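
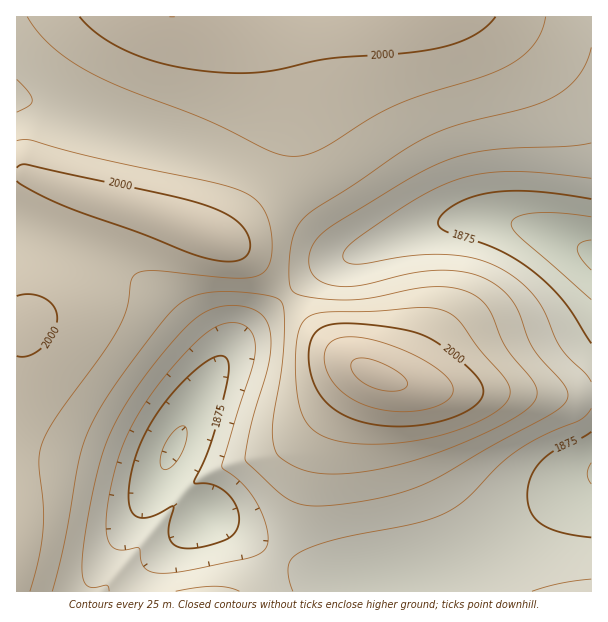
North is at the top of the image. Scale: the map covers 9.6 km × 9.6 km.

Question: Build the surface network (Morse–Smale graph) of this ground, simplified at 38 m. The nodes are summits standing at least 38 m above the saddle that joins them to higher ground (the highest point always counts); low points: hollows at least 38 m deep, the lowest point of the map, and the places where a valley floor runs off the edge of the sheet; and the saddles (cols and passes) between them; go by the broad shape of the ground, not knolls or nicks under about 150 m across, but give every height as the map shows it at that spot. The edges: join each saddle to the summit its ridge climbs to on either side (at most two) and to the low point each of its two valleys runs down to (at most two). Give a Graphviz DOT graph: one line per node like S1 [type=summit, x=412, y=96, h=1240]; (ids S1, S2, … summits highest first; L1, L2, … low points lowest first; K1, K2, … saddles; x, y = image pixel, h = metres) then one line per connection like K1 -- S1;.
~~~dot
graph terrain {
  S1 [type=summit, x=377, y=375, h=2056];
  S2 [type=summit, x=173, y=17, h=2025];
  S3 [type=summit, x=203, y=231, h=2018];
  L1 [type=low, x=591, y=254, h=1820];
  L2 [type=low, x=173, y=449, h=1847];
  L3 [type=low, x=591, y=473, h=1849];
  K1 [type=saddle, x=260, y=179, h=1970];
  K2 [type=saddle, x=285, y=296, h=1952];
  K3 [type=saddle, x=278, y=555, h=1902];
  K1 -- S2;
  K1 -- S3;
  K1 -- L1;
  K2 -- S1;
  K2 -- S3;
  K2 -- L1;
  K2 -- L2;
  K3 -- S1;
  K3 -- L2;
  K3 -- L3;
}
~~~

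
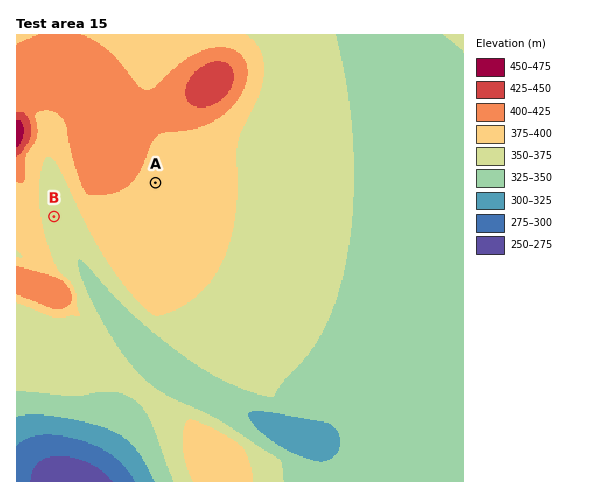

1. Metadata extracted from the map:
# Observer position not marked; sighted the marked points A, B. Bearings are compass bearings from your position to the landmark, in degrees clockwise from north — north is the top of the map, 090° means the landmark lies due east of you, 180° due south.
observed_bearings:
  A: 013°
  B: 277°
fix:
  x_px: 145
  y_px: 228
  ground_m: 390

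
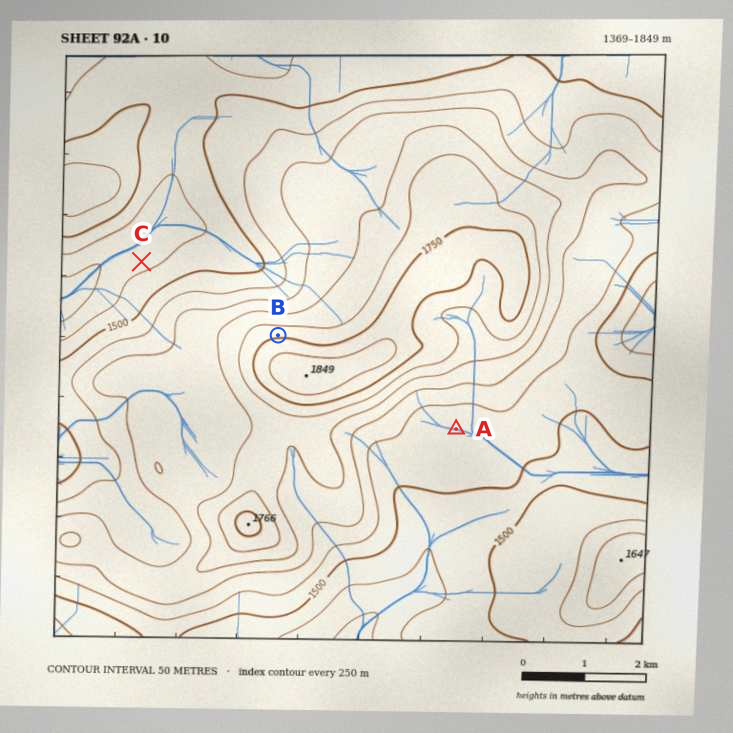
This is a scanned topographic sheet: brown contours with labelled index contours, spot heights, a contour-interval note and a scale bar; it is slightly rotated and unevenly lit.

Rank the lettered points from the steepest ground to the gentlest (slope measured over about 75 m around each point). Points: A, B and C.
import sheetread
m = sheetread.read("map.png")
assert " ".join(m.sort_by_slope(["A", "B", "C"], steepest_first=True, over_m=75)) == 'B C A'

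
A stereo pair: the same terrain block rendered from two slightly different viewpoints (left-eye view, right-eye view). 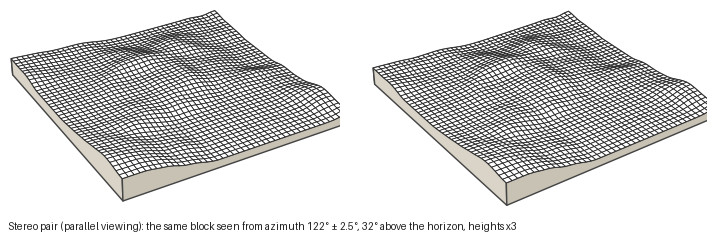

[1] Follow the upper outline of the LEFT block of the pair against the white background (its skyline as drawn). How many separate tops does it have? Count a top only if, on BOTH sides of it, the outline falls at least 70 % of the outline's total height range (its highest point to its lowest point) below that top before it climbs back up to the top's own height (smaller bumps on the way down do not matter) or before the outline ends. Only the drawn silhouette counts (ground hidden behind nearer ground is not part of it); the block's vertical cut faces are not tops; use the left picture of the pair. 0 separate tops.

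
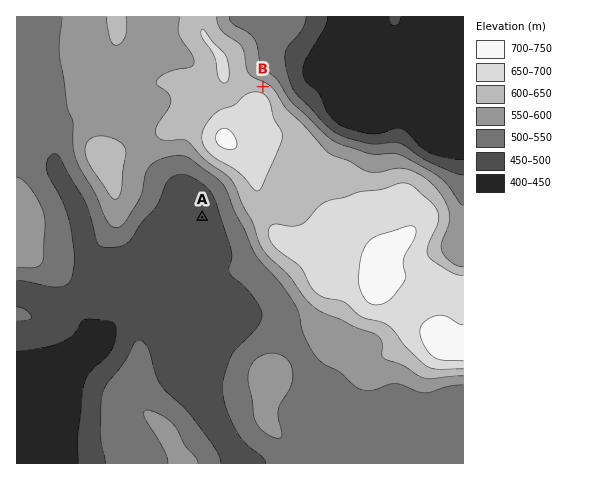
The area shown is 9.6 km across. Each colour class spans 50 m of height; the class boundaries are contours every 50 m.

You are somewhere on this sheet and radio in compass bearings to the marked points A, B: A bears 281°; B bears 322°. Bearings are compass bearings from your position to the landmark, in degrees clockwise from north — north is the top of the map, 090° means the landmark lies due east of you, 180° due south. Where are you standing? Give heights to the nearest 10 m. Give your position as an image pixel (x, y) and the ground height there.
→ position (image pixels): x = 394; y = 255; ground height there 720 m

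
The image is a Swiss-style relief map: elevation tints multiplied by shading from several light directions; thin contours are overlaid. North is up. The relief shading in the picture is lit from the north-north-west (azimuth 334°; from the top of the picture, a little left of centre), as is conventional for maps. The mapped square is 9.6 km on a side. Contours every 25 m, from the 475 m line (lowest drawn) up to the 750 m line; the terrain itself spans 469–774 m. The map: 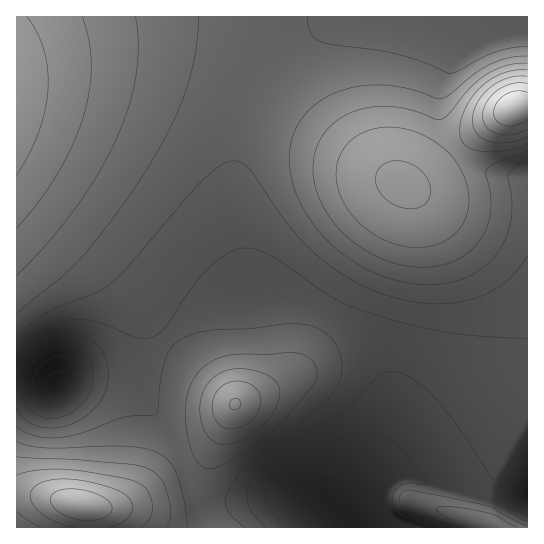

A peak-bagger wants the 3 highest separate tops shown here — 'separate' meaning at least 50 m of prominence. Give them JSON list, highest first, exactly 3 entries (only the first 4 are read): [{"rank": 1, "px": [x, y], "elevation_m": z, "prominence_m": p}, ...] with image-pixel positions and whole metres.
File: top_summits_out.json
[{"rank": 1, "px": [515, 109], "elevation_m": 774, "prominence_m": 305}, {"rank": 2, "px": [81, 505], "elevation_m": 722, "prominence_m": 148}, {"rank": 3, "px": [235, 405], "elevation_m": 677, "prominence_m": 86}]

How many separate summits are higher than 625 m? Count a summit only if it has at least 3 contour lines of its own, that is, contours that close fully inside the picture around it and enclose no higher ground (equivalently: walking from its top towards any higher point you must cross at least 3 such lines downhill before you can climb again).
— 1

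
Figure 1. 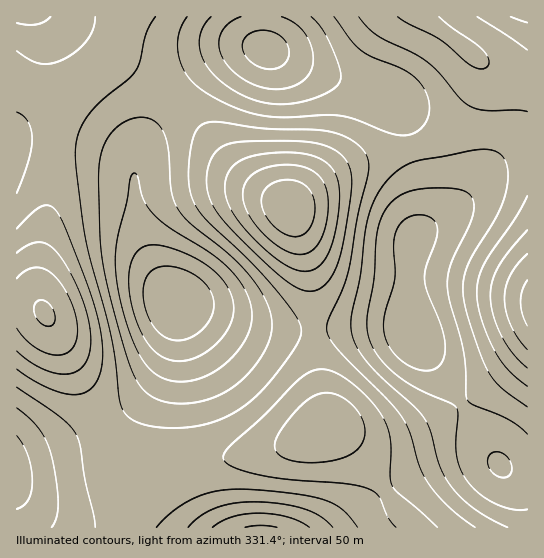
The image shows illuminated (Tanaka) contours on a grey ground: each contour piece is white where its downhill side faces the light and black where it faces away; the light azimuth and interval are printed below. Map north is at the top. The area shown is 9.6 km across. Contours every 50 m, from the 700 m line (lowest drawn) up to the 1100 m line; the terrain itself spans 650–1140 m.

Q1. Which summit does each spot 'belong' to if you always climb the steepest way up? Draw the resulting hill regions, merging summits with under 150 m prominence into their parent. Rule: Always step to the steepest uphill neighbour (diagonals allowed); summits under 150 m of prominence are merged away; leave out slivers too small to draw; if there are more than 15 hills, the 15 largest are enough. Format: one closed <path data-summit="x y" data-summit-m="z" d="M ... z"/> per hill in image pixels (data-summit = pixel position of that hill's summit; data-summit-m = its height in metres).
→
<path data-summit="45 314" data-summit-m="1106" d="M261 16l-245 1 0 485 5 13 2 12 504 1 1-54-23-5-9-8-35-59-51-73-17-4-80 6-35 0-20-3-83-25-16-26-12-26-11-40-1-46 4-15 6-15 19-28 34-34 17-12 23-10 26-4-3-10z"/><path data-summit="290 207" data-summit-m="1140" d="M263 48l-14 0-11 3-23 10-17 12-34 34-23 36-6 22 1 46 11 40 12 26 16 26 83 25 20 3 35 0 80-6 10 2 8 4-2-18 2-60 4-16 8-16 2-20-6-46-14-38-5-10-14-12-64-20z"/><path data-summit="527 303" data-summit-m="1068" d="M527 16l-266 1 0 20 2 8 3 4 56 26 64 20 14 12 5 10 14 38 6 46-2 20-8 16-4 16-2 60 3 17 8 15 41 57 35 59 9 8 14 4 9 0z"/>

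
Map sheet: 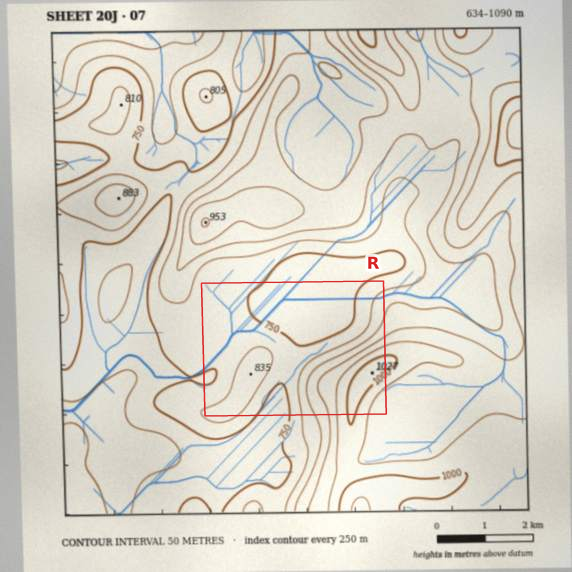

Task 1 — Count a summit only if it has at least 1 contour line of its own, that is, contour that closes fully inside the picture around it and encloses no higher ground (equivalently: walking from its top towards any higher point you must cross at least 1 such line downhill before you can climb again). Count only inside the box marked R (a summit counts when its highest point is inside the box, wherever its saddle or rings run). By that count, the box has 1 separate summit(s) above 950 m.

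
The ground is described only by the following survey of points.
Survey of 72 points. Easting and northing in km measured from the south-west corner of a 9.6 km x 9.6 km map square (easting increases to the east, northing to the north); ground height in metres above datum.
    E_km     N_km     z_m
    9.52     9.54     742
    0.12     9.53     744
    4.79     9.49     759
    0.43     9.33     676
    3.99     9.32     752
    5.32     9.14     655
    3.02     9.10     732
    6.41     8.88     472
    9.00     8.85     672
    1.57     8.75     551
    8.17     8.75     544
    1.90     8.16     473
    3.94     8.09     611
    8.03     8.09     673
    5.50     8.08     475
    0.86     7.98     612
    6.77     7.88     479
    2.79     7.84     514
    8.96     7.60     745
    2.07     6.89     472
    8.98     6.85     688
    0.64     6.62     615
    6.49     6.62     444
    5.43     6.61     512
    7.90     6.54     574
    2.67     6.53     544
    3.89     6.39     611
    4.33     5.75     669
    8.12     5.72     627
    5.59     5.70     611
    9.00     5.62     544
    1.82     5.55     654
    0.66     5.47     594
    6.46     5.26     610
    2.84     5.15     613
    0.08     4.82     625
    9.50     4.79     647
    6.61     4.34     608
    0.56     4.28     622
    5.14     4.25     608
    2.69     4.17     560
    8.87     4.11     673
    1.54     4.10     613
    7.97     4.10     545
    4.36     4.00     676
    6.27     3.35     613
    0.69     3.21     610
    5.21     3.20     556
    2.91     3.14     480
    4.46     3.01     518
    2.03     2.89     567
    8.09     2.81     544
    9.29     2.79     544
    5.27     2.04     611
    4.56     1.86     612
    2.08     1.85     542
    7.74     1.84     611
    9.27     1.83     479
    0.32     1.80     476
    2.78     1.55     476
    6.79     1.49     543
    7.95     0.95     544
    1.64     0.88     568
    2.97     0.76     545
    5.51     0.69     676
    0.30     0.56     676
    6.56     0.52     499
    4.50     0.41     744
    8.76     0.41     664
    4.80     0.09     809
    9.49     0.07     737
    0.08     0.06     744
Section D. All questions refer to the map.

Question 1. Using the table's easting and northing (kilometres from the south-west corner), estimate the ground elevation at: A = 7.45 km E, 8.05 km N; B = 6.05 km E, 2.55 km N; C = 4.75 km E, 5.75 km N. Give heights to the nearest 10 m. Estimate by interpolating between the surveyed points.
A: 550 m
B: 540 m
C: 610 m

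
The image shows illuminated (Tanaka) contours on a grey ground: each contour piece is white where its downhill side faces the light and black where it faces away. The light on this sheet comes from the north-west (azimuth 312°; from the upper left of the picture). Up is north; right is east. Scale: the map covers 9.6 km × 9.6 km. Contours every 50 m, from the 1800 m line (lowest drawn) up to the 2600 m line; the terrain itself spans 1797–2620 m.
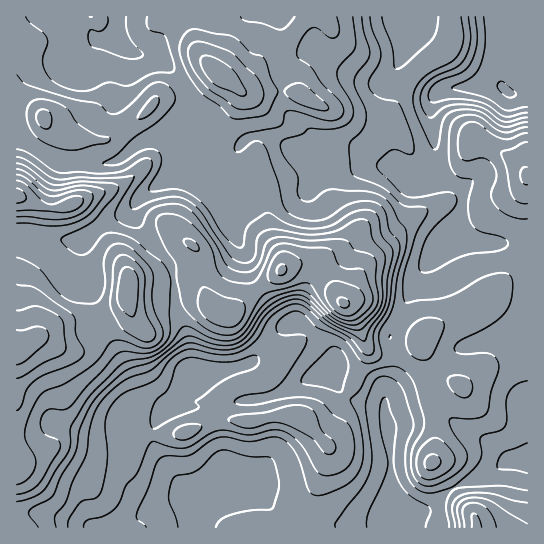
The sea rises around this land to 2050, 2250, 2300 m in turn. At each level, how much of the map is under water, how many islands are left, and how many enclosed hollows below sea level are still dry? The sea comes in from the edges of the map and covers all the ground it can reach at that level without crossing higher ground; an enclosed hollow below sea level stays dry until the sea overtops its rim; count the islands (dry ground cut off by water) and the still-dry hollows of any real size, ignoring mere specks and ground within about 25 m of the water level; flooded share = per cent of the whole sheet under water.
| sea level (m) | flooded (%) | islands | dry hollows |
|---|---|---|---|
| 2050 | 16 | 0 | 0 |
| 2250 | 69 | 1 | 0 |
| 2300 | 76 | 2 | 0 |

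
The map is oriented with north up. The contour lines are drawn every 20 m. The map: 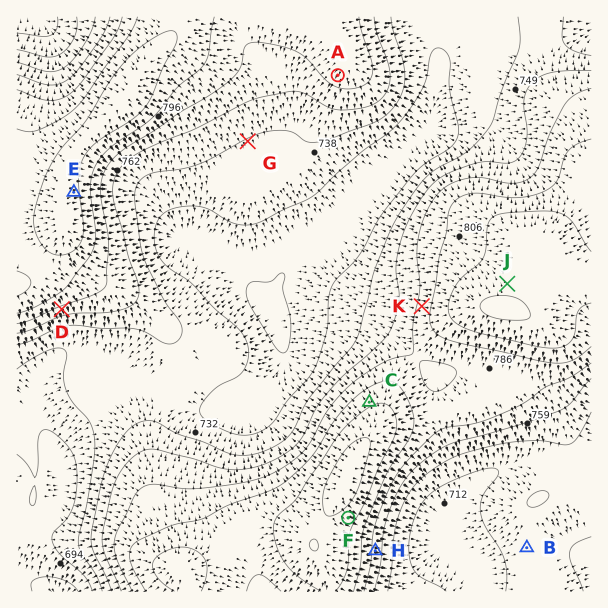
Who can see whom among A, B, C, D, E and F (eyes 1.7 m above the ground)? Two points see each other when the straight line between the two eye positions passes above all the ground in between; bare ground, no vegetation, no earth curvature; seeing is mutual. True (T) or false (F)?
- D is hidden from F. T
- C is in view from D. T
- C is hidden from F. T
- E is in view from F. F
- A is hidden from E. F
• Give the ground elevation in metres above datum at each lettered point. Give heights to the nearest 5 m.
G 740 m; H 775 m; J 835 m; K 785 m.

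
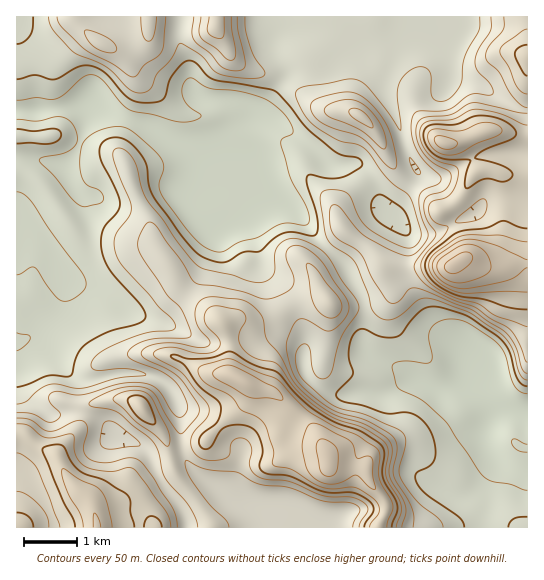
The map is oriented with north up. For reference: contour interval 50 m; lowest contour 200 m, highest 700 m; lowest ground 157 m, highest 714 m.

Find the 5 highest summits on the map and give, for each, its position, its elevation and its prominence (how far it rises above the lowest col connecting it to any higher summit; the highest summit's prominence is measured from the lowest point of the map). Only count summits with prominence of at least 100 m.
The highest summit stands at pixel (454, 265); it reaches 714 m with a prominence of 557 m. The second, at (327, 455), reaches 669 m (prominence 376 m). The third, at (445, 143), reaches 620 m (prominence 146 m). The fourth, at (142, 409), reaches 544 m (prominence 132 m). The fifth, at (361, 117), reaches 467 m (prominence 150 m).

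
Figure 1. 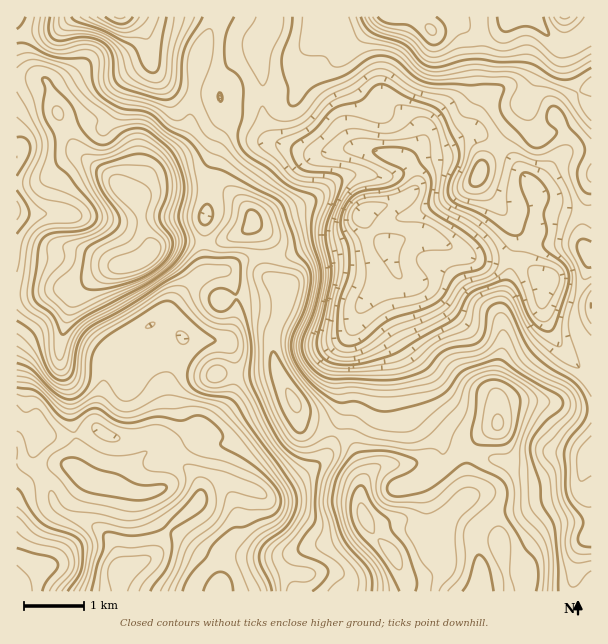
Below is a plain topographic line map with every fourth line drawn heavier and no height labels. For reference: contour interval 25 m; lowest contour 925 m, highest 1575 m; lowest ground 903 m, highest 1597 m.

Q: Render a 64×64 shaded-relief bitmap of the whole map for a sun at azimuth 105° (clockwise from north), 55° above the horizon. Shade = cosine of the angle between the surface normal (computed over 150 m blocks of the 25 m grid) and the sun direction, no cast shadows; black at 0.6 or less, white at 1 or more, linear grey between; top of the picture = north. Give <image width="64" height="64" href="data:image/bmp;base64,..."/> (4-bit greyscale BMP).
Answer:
<image width="64" height="64" href="data:image/bmp;base64,Qk12CAAAAAAAAHYAAAAoAAAAQAAAAEAAAAABAAQAAAAAAAAIAAATCwAAEwsAABAAAAAAAAAAAAAAABEREQAiIiIAMzMzAERERABVVVUAZmZmAHd3dwCIiIgAmZmZAKqqqgC7u7sAzMzMAN3d3QDu7u4A////AJq8zd3LqGVUMkeqh2ZTI1dlVnZCJGiau7qoZnmb3bmImavN3tyoZVQyNpqXZUM1eHZWdkIjeaqqu6lmiZvdyYeZmaze7bl2VDIkeYdlQ0aIh2ZlQiSKqZm8uWaJms3Kd5iIm97tuph1QzRnh2QzRniHdlQyJpupiKu5Z5mazcqGiIiKzdy5mZdTNFZ3ZCI1Z3d2QyNYq6mIq6hnqpq925eYh4mszKmJmHVERWd0IiNFZmQiNXmqqYirp2iqqrzcqZmYeJq7mImZh2VEVnZCERNVQgJYmqqYeKunaKqqrNy6qqmImqmImqqYdlRFd1QgATQwAmmqqph4q6l4qqqrzLuqqZiZiIiZq7qXZUV4djAAIhADeZmZmHeaupmrqqq7uqqqiIiIiImrvLl1RXiHQAAAAAOKqHd3Znmrqry6q7upqqmHeIiIiZq8y4VWeIdAAQAAFJu5dnZlZ5qqvLu8y5iaqXZniImYiKvMlmeIhjESIAAUnMuXd2VXiaq8u7zcl5mYdniIiZiHiruXeIh0ITRCABSLy6mIdVZ4mau7vNyomIdniIiImYiJqYiId2QiRWUgE2mrqqmGZoiZm7urzLmodmeJmIiJmZmYiIh3UyJGh1ETVomZmZh3iZmazLvMuql1ZoiYh3iJmIeIiHZCIkeZhDRmZ3d4iHeJmavMu8y6qoZmeJmHd4iId4iIdTISR6qXZnd3d2Z3d3iJvNy7zLuph2eJmYiIiIh4iHdTIhFIq6h4iId3Zmd2ZnnN3LvMy5mGZ6uoZ4mZiImHZUMiElm7qYiYiId2ZmZVab3cu7zMiYVXq6ZXmqmImYdlRCETabupiJmId3ZmZlRYvMy7vMyIczarpleaqpmZh2VUIRR6u6mIiIh3d2VVRGirzLq8zIhRJqyoZ5qqmId3d1MhJYq6mHeId3d2ZURFaJq7qqvMhzA4vLl4iamYZVeZdCI2m6mGVmZmVWZUMzRomqqZmruFEErdyYiJmZdURpp0IkirqXVEVVVUVVQyI1eJmYiJqnUAW+3JiIiZh2M1inMSWbupdURFVVRERDMzRomZmYmYZBFs7cmIiImIZDR4YgJ7zLqGVDRVVEM0RENHmqmZmHZlIWzuyoiIiJh2VWdRAozd3KhkNEVVQzRVVEabuqmHZmYybO7LmYiIiYdnd0ADje7tyoZERVVENFVUNZu6mXZndkJb7ty6mIiJh3eHQASM7/7cp1REVVREVVQ1m7qXVYl2U0ndzLupmIiHZohSJHvv/u24ZUVVVERFQzacyoVFmmZUR7zMzMupiHVWiXQ1ed7/7bl2VVVUQzMzRqzLhCWrVVVWm7vMzMqXZUWJhUVovv/+yodmZlRDIiNHrMuEFKxDRWeKu7zMzKdlRYmGVWit//7LmHd2ZUMRE0acy4USnDI0Z4iaq7vMuXZWeHVFaK3//tupiId2UyIiNYu6hiF7MiNWd3eaq7zLqHZ3ZEV4nO/+3LqZh3ZlQzMkerqXMEgiNFVlVXirzM3LmIdTRneK3u7cupmHd3ZlVDNpqZcwJSJFZVREZ4m93typmGVXiInN7dy6mHd3d3dlNGmZhkE1IjVmVERWZ4zv7amJh3iaq83dzLqYdneIh2VEeIh2Q1YiNGZURFZmet7tqHiImavM3dzMuph3d4h3ZUV4iHVEZzIkVUMiRVZ5vdymVniavMze7cupmIiId2ZVVXiYdTRnQzRVQyEkVpu8zKZDV5q8zN7uyoiIiYh2ZlVWiZl1RWhFZndkMiNXrN3cp0M1mrzMzu/shmd4h2ZmZmeaqXZVeEV4iHUyI1i83u24VDWKu7vN7/2od2ZlVVZniZqZdlVoRWiIdTEleaze7bhlVoiaqqve7bmZhkIjRniaqpl2VGdFaIdkITaJq83tuHZ3iImYib3suZq5YgAkeru6mHZUVjRoh2QSV4mazd24eIiZmZdni8uqq8uEEAFazLqYdlRFI1d3UyNXiJrN3KiJmZmqqHZ4maqqqpYyACi8y5h2VEUyNWZlREZ4irzMqYmZmaqqmHd4iZmYdlQgFqu6h4dlVUMjVmdkNFeJq8upmqqZmrqpmIiZmYd2ZUElmql4mYZVZSNGeIYyRomaqqmau6qqqqqqqZmZiIdVREZ4h2iqmGZ1M1eJmFNGiZmaqZq7qqqqu6qpmImZmFRGZmd3eJqYZnVEaJqZdUaJmImZmauqmau7upmIiaqYU1eHZnd4mYdVZUV5qpmXVXmoeKqYmqmIm8y6mIiZqphUV4dmZ4qpdURlRYqqmZhmeId4qpiaqHeazMqZmZmZh2VXh3ZmirlkRWVWiqqpmHZndWiqmJqod4m8u6mZmYd3d2d4dlaKuWVnZmeaqrqod3ZUR6qYmqh3iKu7qqqYZneId4mHVXmYd4hmeJqrvLqYhkI3qpiamHeImaq7updlZoiZmZh2Z3d5qlZ4mqrN26qWMSaamZqYZ4iImau7l1RGiaqZiYd3Zoq7Vnd4ib3cupYxJZupmpdmeIiIq7qXUzWKqpiIiIdmirtnd2VnrMy6ljEkiqqal1Z4iIiKqpdSJYqqmIiZl2aJq4iYZEV6uqqGMhR6uqqXVWeIiIiZhlM1m6mZiJqXZ4mamruFNFeIeHZDI2mqqphlVniYd3dmVUWbuZl3mpd4h4mrzLhVVnZFZUQzWKqqqXVFeJh1RFZ3Z5upmHaJmJqGV7vd2odmdTNERERHmqqphkV4iHQRSJmImpmYZXmZu4Q0"/>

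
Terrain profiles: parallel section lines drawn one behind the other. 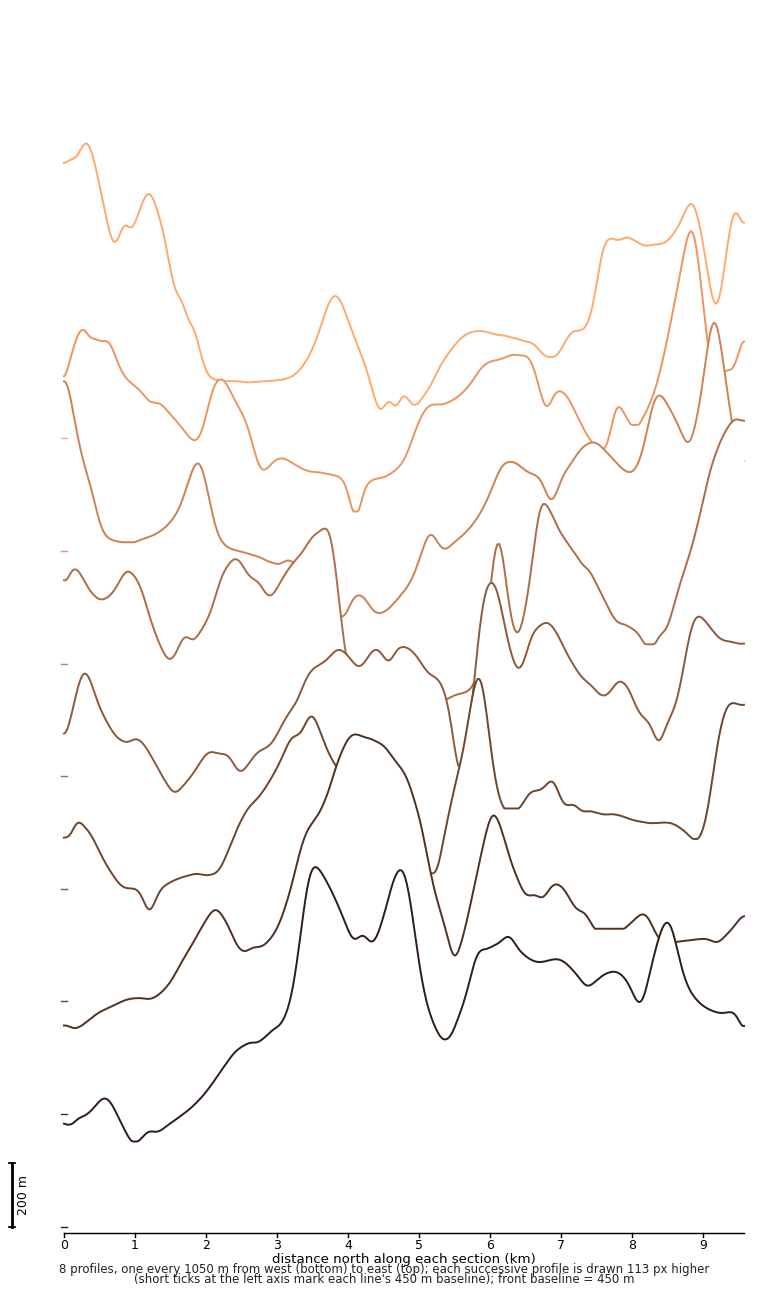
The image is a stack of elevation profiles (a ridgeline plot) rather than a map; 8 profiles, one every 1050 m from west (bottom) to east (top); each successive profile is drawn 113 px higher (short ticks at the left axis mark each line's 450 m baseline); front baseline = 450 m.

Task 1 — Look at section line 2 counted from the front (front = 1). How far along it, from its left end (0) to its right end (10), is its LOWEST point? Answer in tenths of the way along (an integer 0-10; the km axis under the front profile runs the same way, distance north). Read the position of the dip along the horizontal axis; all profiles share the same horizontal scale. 0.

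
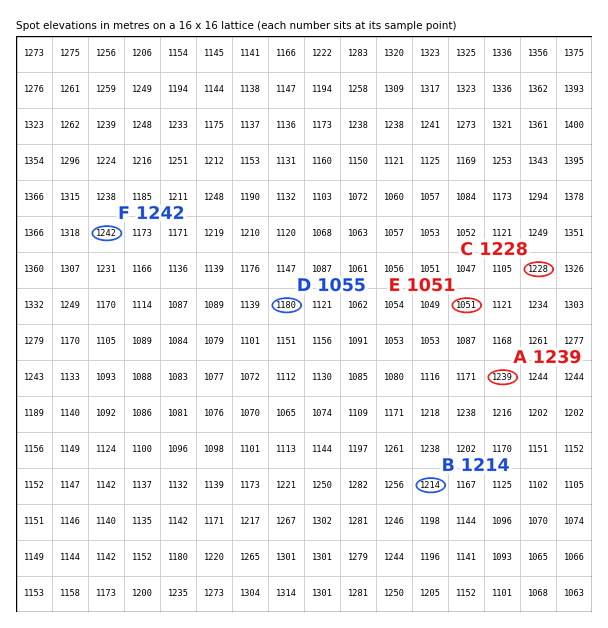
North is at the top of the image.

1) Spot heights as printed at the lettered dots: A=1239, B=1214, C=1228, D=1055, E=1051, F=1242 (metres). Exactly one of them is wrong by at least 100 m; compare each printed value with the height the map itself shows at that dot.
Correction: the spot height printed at D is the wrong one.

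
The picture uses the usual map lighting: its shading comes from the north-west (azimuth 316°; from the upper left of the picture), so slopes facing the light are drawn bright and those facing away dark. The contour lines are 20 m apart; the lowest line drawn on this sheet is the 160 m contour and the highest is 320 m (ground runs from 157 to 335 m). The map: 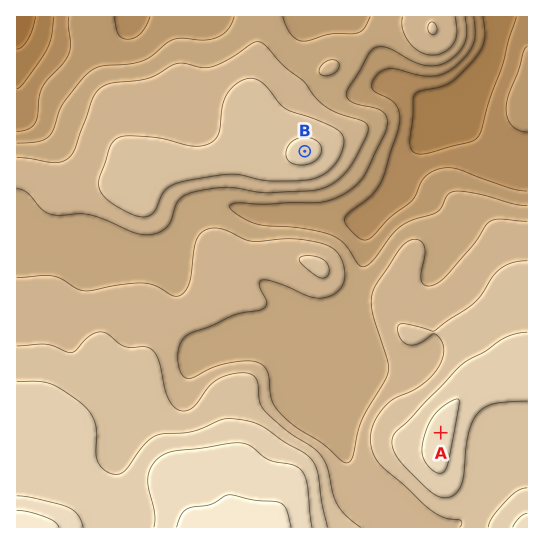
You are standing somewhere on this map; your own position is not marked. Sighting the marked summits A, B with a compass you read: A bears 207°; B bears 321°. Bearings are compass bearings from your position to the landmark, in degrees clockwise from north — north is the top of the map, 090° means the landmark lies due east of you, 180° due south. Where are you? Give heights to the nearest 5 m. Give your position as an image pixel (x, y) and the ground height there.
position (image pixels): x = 476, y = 363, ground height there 285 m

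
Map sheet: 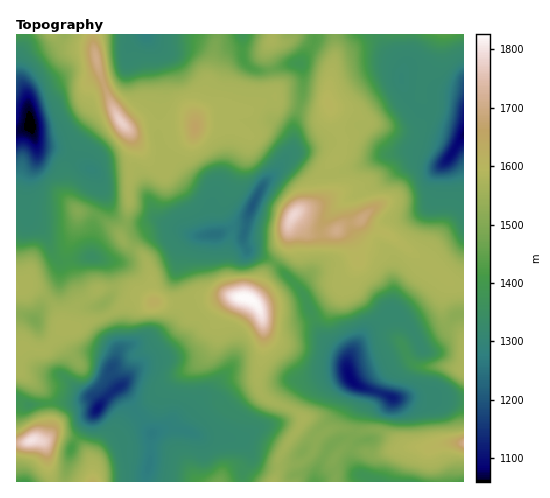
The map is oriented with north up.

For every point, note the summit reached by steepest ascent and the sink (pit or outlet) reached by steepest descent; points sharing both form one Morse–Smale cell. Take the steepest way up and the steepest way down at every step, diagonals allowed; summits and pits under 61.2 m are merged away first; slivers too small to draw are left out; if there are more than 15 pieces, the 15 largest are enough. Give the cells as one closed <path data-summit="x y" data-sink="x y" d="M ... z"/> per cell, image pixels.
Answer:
<path data-summit="246 298" data-sink="98 408" d="M231 295l-35 3-20 4-18 0-24-3-29 17-16 5-14 7-12 0-20 22-21-3-6 21 0 32 12 5 6 0 58-6 7 7 10-12 10-8 33 47 21-5 28 8 26 0 12 4 8 6 4 7-2 10-7 11 0 7 31 1 5-11 2-14 21-32 2-7-8-7-28-12-6-6-3-17 5-24-1-35-3-9-7-8z"/><path data-summit="294 214" data-sink="463 134" d="M381 34l-47 1 2 19-5 18-3 29 14 35 1 8-5 13-13 14 0 21-5 9-22 10-4 7 17 16 25-3 8-7 14-2 3-2 9 8 21 8 19 15 18 11 23 20 12 4 1-159-6-4-38-11-11-11-8-22 1-14-16-16z"/><path data-summit="246 298" data-sink="31 124" d="M24 34l-8 1 1 333 5-21 21 3 23-23 9 1 14-7 16-5 29-17 20 2-6-38-9-12-16-10-2-9 5-8-13-11-15-38-28-19-16-6-12-2-6-5-6-20-2-25-10-28 0-14 6-14z"/><path data-summit="294 214" data-sink="350 378" d="M293 216l-4 8 0 10-3 13-11 16 29 32 18 41 20 16 6 10 13-24 11-11 17-12 6-1 15 13 10 17-2 4-11 4-54 20-3 3 2 6 8 5 32 12 19 0 15 5 12-4 25 0 1-63-19-14-3-12 0-11 6-19-20-18-18-11-19-15-21-8-9-8-3 2-14 2-8 7-25 3-6-3z"/><path data-summit="122 122" data-sink="31 124" d="M92 34l-67 0-1 8-6 14 2 21 6 16 4 30 7 22 24 7 33 18 6 9 2 11 11 23 12 10 4-16 1-42 4-11-2-18 14 21 14 13 6 2 6-9-6-3-4-6-5-18 2-11-14 0-14 5-9-7-6-8-17-44z"/><path data-summit="246 298" data-sink="350 378" d="M274 263l-8 10-6 14-9 11 8 10 4 15 0 29-5 24 1 12 8 11 28 12 8 7-1 9 13 11 18-10 22 3 3-16 6-14 1-12-11-6-4-8 3-3 65-24 2-4-10-17-10-9-9-4-19 13-11 11-13 24-2-5-6-6-18-15-18-41z"/><path data-summit="195 128" data-sink="252 206" d="M269 98l-18 12-30-5-17 7-8 10-3 14-15 15-4 10 0 2 16 16 16 7 6 6-1 22 4 20 5 0 11-6 15 0 3-16 10-20 33-42 0-15-5-7-13-8z"/><path data-summit="246 298" data-sink="252 206" d="M159 221l-9 0-9 3-15-1-5 9 2 9 16 10 9 12 3 14 0 18 3 6 22 1 20-4 20 0 7-3 27 4 10-12 6-14 8-10-7-5-21-10-2-6 1-13-14-1-16 7-20 1z"/><path data-summit="294 214" data-sink="252 206" d="M329 106l-9 6-22-3-4 15-2 26-15 21-13 12-15 29-5 23 2 13 27 15 13-16 3-13 0-10 3-7 6-6 18-7 7-6 2-6 0-21 15-19 3-12z"/><path data-summit="92 481" data-sink="98 408" d="M119 386l-15 14-30 42-4 11-4 29 81-1 3-19 1-30-16-22-7-14z"/><path data-summit="444 35" data-sink="463 134" d="M463 34l-82 1 5 14 16 16-1 14 8 22 11 11 38 11 5 3z"/><path data-summit="122 122" data-sink="146 35" d="M146 34l-53 1 3 26 11 33 14 28 10 8 14-5 15-1 1-43-6-31z"/><path data-summit="122 122" data-sink="252 206" d="M133 138l1 16-4 11-1 42-3 15 15 2 9-3 9 0 36 15 20-1-4-21 1-22-2-3-20-10-17-17-7 10-6-2-14-13z"/><path data-summit="218 481" data-sink="98 408" d="M173 428l-22 6-4 48 95-1 0-7 7-11 2-10-9-12-15-5-26 0z"/><path data-summit="195 128" data-sink="146 35" d="M217 34l-70 1 8 15 6 31-1 44 36 1 1-12 12-28z"/>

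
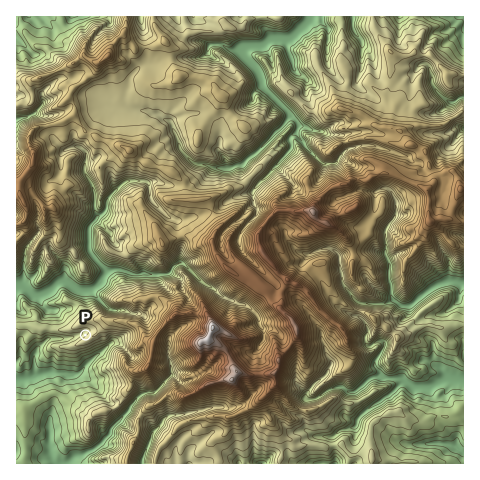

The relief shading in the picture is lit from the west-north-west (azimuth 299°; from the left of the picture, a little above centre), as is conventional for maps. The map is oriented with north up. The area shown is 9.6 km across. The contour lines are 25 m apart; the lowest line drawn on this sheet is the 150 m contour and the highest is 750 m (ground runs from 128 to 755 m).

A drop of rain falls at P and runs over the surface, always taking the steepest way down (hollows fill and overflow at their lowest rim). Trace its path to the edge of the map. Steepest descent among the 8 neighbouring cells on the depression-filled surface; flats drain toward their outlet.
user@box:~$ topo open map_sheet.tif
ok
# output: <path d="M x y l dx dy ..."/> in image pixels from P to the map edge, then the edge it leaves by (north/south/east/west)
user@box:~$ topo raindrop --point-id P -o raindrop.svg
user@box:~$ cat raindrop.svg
<path d="M85 335l-1-1-4 0-4 2-7 1-1 2-20 0-12 11 0 3-2 3 0 20-3 2-5 0-1 1-8 0"/>
exit: west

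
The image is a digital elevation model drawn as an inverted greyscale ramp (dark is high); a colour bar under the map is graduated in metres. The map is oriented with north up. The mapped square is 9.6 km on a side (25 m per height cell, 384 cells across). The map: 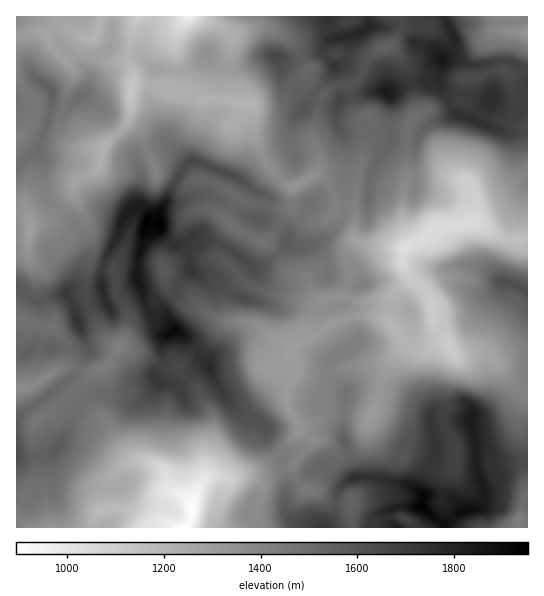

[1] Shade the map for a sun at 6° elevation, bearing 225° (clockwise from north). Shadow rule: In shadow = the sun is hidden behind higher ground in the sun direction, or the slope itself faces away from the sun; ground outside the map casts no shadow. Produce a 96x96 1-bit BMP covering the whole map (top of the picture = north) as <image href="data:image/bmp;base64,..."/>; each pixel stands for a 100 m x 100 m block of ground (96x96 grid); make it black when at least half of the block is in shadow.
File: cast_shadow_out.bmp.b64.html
<image width="96" height="96" href="data:image/bmp;base64,Qk2+BAAAAAAAAD4AAAAoAAAAYAAAAGAAAAABAAEAAAAAAIAEAAATCwAAEwsAAAIAAAAAAAAA////AAAAAAAAHD5YAAAAPgHg+AQAHv4AgAAAfgPh4AYAP/4BgAAY/wHDwAQAf/8DwAA//wAHz9wAf4/PwAA//4fP//4A/wH/wAA//4PH//8A/wH/wAA/54AP//8A/wP/wwQ/4QAf/v8Af4P4A4A/wAB//f8Af8/4AAA+AB///f8AP//4AAA4A////f8AD//4AAAYA/////9gA//wAAAIA//////wAP/gAAAAcf/////wAHgAAAAx8f/5+//4MAAAAAB/8//x+//8+AAAAAD/4//h8//8fAAAAAD/B//hw//+fAAAAAD+B//jw///PoAAAAH+B//jg///jwAAAAP+B//jg///hwAAEA/+A/4Dg///wAAAcD/+Af4Hh//zwAAA8P//Af4Hx//wwAAA4P//Af4P///4AIAB4f//g/8f//88AYAB4///w/8///8OAYAfw///5/////8D44A/B///7/////8AM8A/B/////////8AAAQ/D///+/////8AAA4MD///4P////8AAcAAP///4D////8AA+AAP///4B////8Dg+AAP///8H////8Ph+AA////+H////8fh8AB////+P////9/DwAH/////f//4f4ADwAH////////wAAAHxAH////////wAAAHzgP////8P//gAAAHnhv////8f//gAAAPnj//8f/////gAAQPnj//////D//AAA8PPj/////+A/+AAB+fPn/////gD/+AAP/fPn///v/jH/8AB//PPn/P/n/nv/8AD//Hvn+f/3/nv/8AD//jnn/f///n//9gH//hjn/f//xn///////xwH/f//AP///////xgD/Dv/AP//////z5gD/D//Pv//////x4AgPH//////////wQAgP///////////wBAAf/////5/////wDAAf//n//z/////gGADf//f//xn/z//geAD//////xiPwADA+AD//////xAB4AAB+AP///z/+DEIcAAB+4f///P/8DkP8AAD/8f//+f/8Bmf+AAD/8///5//8B2f/AAD/8f//z//8Amf/AAD/8H/////8ACf+AAD/4H/////8AAf8AAD/4H/////wAAf4AAH/4H////3AAAf4AAH/4Pf///nAAAf4AAH/8OH///nAAAfwAAH/8eH///nAAGPAAAD/A+P///gAwGHAAAD+B8f///AB4HAAB4DcBg////AB4DAAP4DADw////AD8BAA/gBgDw////BB8AAHyABgH5////hAgAAPggBgP5////xgAAAPBjBw/9////whAAAPDzB5//////4DgPAAHzB///////8DwfA/HyH///P//8eAwfA/n4P///gH/4GAAfg//4f///gAAwOAAfweH8////+AAAQCQ/wAB8////+AwAIH5/438d/////B4B8P//w////////D4H8HH+B////////H8P8AD8D////////v8P8AAA///9//////+H8HAA/v/8f/////8D4HwI/f/8H/////4AAH78Of///////8AAAD78A//8="/>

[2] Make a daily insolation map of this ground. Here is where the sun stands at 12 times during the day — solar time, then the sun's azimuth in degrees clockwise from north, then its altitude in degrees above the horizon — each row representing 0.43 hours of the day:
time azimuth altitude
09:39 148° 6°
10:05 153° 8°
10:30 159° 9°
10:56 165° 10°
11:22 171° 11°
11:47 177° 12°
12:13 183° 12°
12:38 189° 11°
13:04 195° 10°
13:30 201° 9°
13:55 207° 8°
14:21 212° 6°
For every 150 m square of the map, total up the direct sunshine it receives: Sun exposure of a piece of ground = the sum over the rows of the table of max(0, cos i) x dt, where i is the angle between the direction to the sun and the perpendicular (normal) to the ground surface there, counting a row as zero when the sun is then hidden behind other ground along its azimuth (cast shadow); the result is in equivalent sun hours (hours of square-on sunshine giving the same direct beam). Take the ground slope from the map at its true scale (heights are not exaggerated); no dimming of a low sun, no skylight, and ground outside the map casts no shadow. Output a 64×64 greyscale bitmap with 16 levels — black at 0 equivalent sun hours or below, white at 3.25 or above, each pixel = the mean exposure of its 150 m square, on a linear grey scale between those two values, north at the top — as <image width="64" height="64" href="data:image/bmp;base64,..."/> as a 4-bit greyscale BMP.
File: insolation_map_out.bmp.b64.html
<image width="64" height="64" href="data:image/bmp;base64,Qk12CAAAAAAAAHYAAAAoAAAAQAAAAEAAAAABAAQAAAAAAAAIAAATCwAAEwsAABAAAAAAAAAAAAAAABEREQAiIiIAMzMzAERERABVVVUAZmZmAHd3dwCIiIgAmZmZAKqqqgC7u7sAzMzMAN3d3QDu7u4A////AFmZqYYxEleYQ0jGEjJGZDVmRDIRISJVQQKuxGq93skziaq6dkIAA3mYmoMiESRURVQAAAASIUhyX/sgO//+/7h2eJhlZlNFZ2VUIjIRESQzMQAAACERADiYcwAQJFZomFRWdlVoqqmYUxAUQhEAAjIhAAACYzQxAAAkIRAANEVkZVVlZVZmd3dkM2dSEAAAEiAAAAGZdlQjVSEhAAAzRGeGZlV3dTI0Vnh5mGMQAAATIAAAAD79p3UwAAAAAyE1eJhnZXiYdBEjVVZ4ZTIzITUwATIhATQhAAAAAAAlEjR6mHd2aJqXQQAki7qHd2ZndUIAJDEAAAAAAAARADMiIkdkVYhniZh1M2z//aqYit23QyABERAAAAAAASIQNDMzIzIjSHZniIis7/7Luqm+7utiIgAAIQAAAAAAMiJERCAAERESZVaJrM3dy6q7u83LvIIAAAFBAAAAAAEiNFRCEAAhERAlRXm83dy7zN3My6h4hhARAiAAAAAAFDJHdDIQADIREBRERq3/7M3v/+26mGQzECIiAAAAAAA0I2hjMhAANTESI1VGnN7d3f//7MllMAAEVCIQAAAAATQzQzQyEAAVdSIzV4mZq8yq3am9t0IAABVVMyEAAAABISIAEhEQAABJdDRXmWRHqqmXSNyEMAABIzMzQxAAAAEQASMQAAAAAAF3QjRTNDN5y3RZqUIQABESIjRDIAAAAAAAAAAAAAEQABV0IREkVWiYM1iVEhAAEhESMyERAAAAAAAAAAAAE1IQAEZBARNEZREVmpMiEAASIRMyAAEAAAAAAAAAAAATqXQAAlMQEQEhESWZczIQAREiI0MQARAAAAAAAAAAABOrmpZHvJQgAABUVHQ0MyERIiIzRWQyIQAAAAAAAAABEleJupiKhRAAF6ioQQNDMhIyIzIjRmVCAAAAAAAAABIiIkRERoQ0IjR63sxQABJDMyIhEAATRUMQAAAAAAABIzQhEQFbtVd1WKrf6kAAATQzM0MgAAEjIQAAAAAAASM0VREAA5yGnNqZchRRAAAAEzRlVEMQAAAAAREAAAASNEVWI0ZWd0au65ZiEAAAAAEjaaqXVVIAAAASMgAAABJEVWdomYhzJr2XiGIQAAADV6vN3JhlZ3QQASNDAAAAE1VWZ5mpq3EmlyaZQRAAAleM7+pkRVQ0VkMyIiEAAAJXiJl1lzSqYSWDFplBABI1eJl1MRNFVTECVTIRAAABV3d5uHliABIzNFMnuDAAI1ZmYQAUVWZ6y5ispTEAACeGQkiquBAAAAEiMzSVIAAldkUxFYZDNGeahCNVQQADd0ISRnYwAAAAAAEBMzMgACd0QiN5dkM0ZVVDIAAAACaIZVZBAAAAAAAAACQzIyEBNBERJoVFV4iGQyMgAAABMzRnZBAAAAAAAAAAKVNIZDZjMyJoUQFpqphTIhAAAAEAAAAAAAAAAAEQAAAWlCWavKRoiIMAACiJmXQxABEAAAAAAAAAAAAAAREAABF2Rb/VNUVjAAAAJEI0ZlECIzMhAAAAAAAAAAAAAREAElZGruQCUxAAATQiIAAUhnuVVmUgAAAAAAASIBEREQAiN1NncwABAAAmiEAAAABZi8qXd1IAAAAAACUiRDIhAjImcjIjAAAAA1VEMAEyECeHisqrdTEAAAABJDRlQhATIRFTADQgAAFDEAAQAlZkNXeKu87ahiAAAAEkRmVBABIQAAEAFUMSRTERNmQSNFVFVmiKu8uWQQAAI2ZmZTEAAAAAAAABATQyJHqEIAABJFVUVWeHh1MhEBRWeYdlMQAAAAAAAAEwAAJqtAAAAAAEVURVVmRVMRERVndnh2VDIQAAAAAAAGUje9owAAJSABRFVFZmZUMhIjZmeHV3d2REIAAAAAAAKavHIAAAFIpSNVRTR3d3UzRomYd5lkd2VDMhACEQAAAEhRAAAAA1d4hmZmQ2d4h0V4mqh4q6FGQzIREBIRAAAAAAAAAAAUZUVnd4dUR4eHZomaqavMwRMyIzIREQAAAAAAAAAAABRURFh4h2RFdmiJm8ze/+zCElRWZmUxAAAAAAAAAAAAE1VFd4l2VURVSL3e////3MUyVmRGd3MAAAAAAAAAAAATV4iHlzNEREQ13////9lURlMlVlZmYwAAAAAAAAAAABNZq4d1RENVVTFb//+kEUZlVCVXd2ZCAAAAAAAAAAAAFEWKiGd3VXq5YgFoYhNnVXVENUR3UxAAAAAAAAAAAAAlUyRlWKzt3/2pdmEAN4dDUiRVMUUxAAAQAAAAAAAREjVTIkEkae//3O/+kyMzRUNBR4UgARAAABAAAAAAEiI0Z2MhRSACRmNIzux0IhESIzKJQAAAAAAAEhAAAAEjNFeZhCEohTEAAAFXVlIAAAASI1EAAAAAAAEjIhEBNFVXmaiHQiXMpREAAAJFh1MgAAIkEAAAAAAAETIRABVVQzaqp2ZlRmZkIQAAI3m83KhUVjEAAAAAABESIAAAE0QxElioZFvYAEQgAAFFRUZRABMwAAAAAQABMhEQAAARIiEAERAAJFZDZ0EAAndBAUEAAAAAAAAQAAASEQAAAAAAEQAAAAAkSN7LpSADYxADQAAAAAEAAAAAABIQAAAAAAABEQAAAVVSEkjO7HIAABQQAAAABiAREjQxEhABEAAAAANEIQAViGQQACiGYhAAQREAAAFDQhEzREISIQARAAAAOJhkM3mIZUEAAAAUIiRAAAAAAS"/>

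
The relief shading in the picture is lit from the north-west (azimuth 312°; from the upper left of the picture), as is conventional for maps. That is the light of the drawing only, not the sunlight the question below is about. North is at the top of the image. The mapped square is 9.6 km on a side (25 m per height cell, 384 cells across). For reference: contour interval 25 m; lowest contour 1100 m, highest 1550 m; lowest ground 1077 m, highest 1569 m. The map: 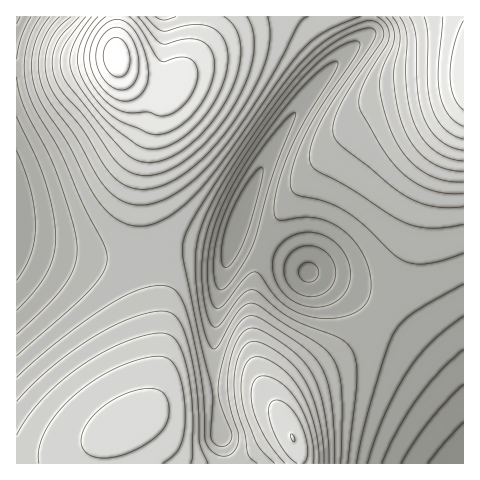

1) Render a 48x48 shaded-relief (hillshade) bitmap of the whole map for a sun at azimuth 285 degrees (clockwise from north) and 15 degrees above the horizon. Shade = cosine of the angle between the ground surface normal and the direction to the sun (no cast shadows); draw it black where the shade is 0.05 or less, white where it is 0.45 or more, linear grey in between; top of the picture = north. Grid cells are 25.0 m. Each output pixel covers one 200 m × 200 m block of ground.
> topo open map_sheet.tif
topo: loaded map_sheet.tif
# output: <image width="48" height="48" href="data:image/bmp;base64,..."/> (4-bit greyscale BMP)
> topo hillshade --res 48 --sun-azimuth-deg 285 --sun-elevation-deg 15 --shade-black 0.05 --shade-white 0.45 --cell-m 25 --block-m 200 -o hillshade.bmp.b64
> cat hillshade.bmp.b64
<image width="48" height="48" href="data:image/bmp;base64,Qk32BAAAAAAAAHYAAAAoAAAAMAAAADAAAAABAAQAAAAAAIAEAAATCwAAEwsAABAAAAAAAAAAAAAAABEREQAiIiIAMzMzAERERABVVVUAZmZmAHd3dwCIiIgAmZmZAKqqqgC7u7sAzMzMAN3d3QDu7u4A////AJmZmIiId3d2ZlVnmZmaumMAEjRVZmZmd5mZmYiIh3d2ZURHq7qruVIAI0RVZmZmd6mZmZiIiHd3ZTI2rcu7qFIRI0RVZmZmZ6qZmZmIiId3ZTEmrdy7p0ISM0VVZmZmZ6qpmZmYiIh3ZTEmvdu6l0IiNEVVZmZmZqqqmZmZiIiHZTE3vcuqhkMjRFVVZmZmZqqqqZmZmIiHZTE4zcupdkM0RFVWZmZmZqqqqpmZmYiHZTJIzcuYdURERVVmZmZmZqqqqqmZmZiIdTJJ3cqYdVRFVVZmZmZmZqqqqqmZmZiIdTJZ3cqHZlVVVmZmZmZmZqqqqqqZmZmIdTJZ3bmHZlVWZmZmZmZmZqqqqqqZmZmIdTJa3bmHZmZmZmZmZmZmZqqqqqqZmZmYdTJa3bl3ZmZnd3d3d3dmZqqqqqqpmZmYdTJZ3bl3Znd3d3d3d3d3d6qqqqqZmZmYdTJJzbl2ZneIiIh3d3d3d6qqqqqZmZmYdTJIzbh2Z3iJmYiId3d3d6qqqqqZmZmYdjI4zLhmZniZmZmIh3d3d6qqqqmZmZmYdjI3vLhlVniaqpmIiHd3d6qqqqmZmZmIdkImrLhlVnmqqqmYiHd3d6qqqqmZmZiIdkIlrLhlVXiquqmZiId3d6qqqpmZmYiIdkIUm7llRXiauqqZiId3d6qqqpmZmIiIdkITi7l1RWiaqqqZiIh3d6qqqqmZmIiIdlISasp2VWeZqqmZiIh3d6qqqqmZmIiHdlMRWcuGVmeJmZmZiIh3d6qqqqmZiIh3dlMRSLynZmeImZmZiIh3d6qqqqqZmId3dlMQJ7y5d3eImZmYiIh3d6qqqqqZmId3ZlQgFazKh3eIiZmIiIiHd6qqqqqpmId2ZlQgA4zLmHeIiIiIiIiHd6qqqqqpmId2ZlQxAmvMqYiIiIiIiIiHd6qqqqqqmId2ZVQxAEnNuYiIiIiImYiId6qqq7qqmYd2VVQyACe9ypiIiIiJmZmId6qqu7uqqYd2VVRCEASc26mIiIiZmZmYh6qqu7u6qYh2VURDEAJ73LmYiIiZmZmYiKqqu7u6qZh2VURDIABJzcqZiImZqqqZiKqru7u6qZh2ZURDMQAmrdypmImaqqqpmKq7u7u7qZiHZURDMgADjN26mYmaqqqqmbu7uqu7qYiHZVRDMxABWc3LqZmaq7uqmbu7uqu7mHeHdlRDMyEAJr3cupmqu7u6qbu7uru7mGZ4dlREMzIQE4vdy6mqu7u7qszMu7zLl2Z4d2VEQzMhAVnN3Lqqu7u7qszMu7zLllVoh2VUREQyESas7cuqu7y7ut3dy83LhkRXiHZURERDIRNq3ty7u7y7u93dzN3bhkRXiHZVREREQiJHre3My7y7u93t3d7slkNXmIdlVEVVVDIket7dzMu7u97u3e/slkNHmYdmVVVVVUMzR63u7cu7u93u3e/8lkNHmZh2ZVVWZmVDNHrO/cu7u93e3e/9p0NXmZiHZmVmZnZlQ0et7cu6qs3d3e/9p1RXmpmHdmZmZ3d2VEac3Lqqqg=="/>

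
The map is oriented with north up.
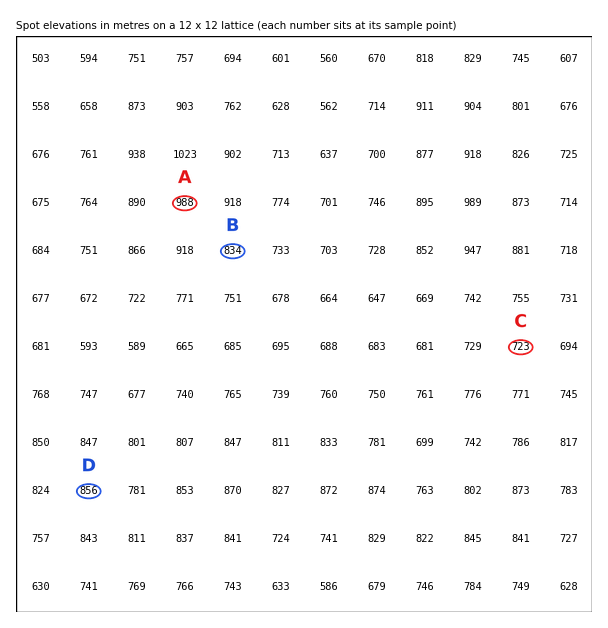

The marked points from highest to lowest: A D B C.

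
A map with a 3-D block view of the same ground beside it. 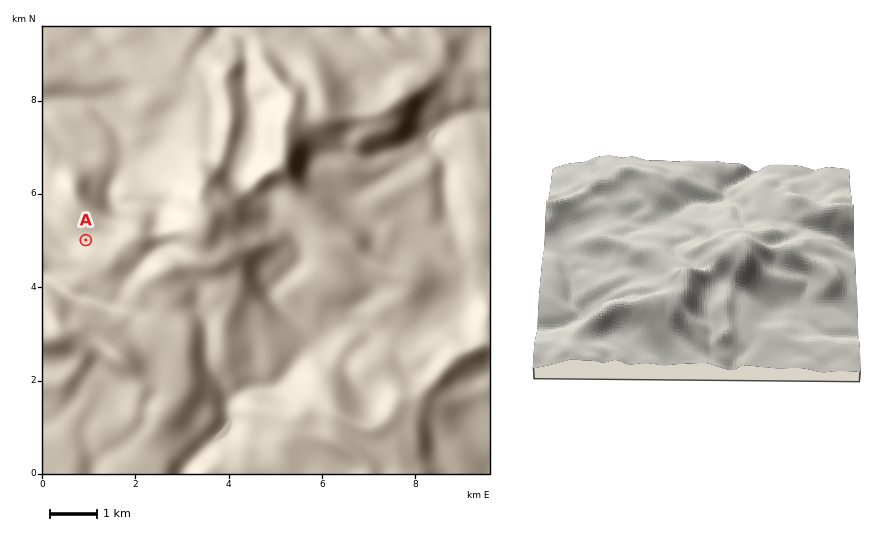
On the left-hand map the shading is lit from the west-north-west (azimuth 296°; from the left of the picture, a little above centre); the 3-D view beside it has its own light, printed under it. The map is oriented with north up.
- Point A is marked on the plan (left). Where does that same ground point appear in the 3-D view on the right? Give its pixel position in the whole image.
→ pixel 825 256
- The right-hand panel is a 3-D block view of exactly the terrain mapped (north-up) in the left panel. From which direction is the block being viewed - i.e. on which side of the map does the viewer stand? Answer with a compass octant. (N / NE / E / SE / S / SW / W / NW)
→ N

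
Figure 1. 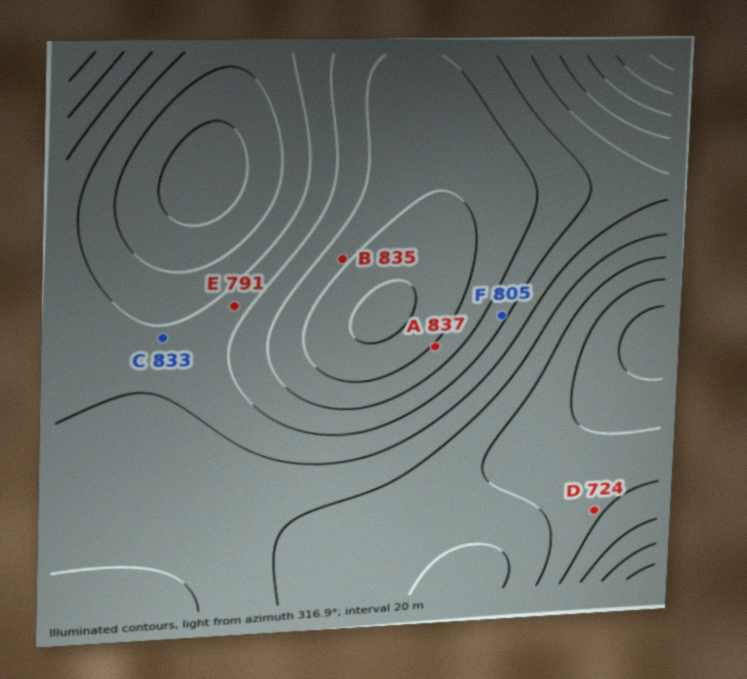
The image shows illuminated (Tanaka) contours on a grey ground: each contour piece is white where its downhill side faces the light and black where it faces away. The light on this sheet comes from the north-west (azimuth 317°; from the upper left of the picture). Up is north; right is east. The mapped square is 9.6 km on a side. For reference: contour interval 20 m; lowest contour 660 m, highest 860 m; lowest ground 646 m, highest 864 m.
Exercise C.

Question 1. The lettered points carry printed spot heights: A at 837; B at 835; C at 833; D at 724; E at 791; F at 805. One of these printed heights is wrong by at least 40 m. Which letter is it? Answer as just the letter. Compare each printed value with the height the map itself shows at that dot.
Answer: C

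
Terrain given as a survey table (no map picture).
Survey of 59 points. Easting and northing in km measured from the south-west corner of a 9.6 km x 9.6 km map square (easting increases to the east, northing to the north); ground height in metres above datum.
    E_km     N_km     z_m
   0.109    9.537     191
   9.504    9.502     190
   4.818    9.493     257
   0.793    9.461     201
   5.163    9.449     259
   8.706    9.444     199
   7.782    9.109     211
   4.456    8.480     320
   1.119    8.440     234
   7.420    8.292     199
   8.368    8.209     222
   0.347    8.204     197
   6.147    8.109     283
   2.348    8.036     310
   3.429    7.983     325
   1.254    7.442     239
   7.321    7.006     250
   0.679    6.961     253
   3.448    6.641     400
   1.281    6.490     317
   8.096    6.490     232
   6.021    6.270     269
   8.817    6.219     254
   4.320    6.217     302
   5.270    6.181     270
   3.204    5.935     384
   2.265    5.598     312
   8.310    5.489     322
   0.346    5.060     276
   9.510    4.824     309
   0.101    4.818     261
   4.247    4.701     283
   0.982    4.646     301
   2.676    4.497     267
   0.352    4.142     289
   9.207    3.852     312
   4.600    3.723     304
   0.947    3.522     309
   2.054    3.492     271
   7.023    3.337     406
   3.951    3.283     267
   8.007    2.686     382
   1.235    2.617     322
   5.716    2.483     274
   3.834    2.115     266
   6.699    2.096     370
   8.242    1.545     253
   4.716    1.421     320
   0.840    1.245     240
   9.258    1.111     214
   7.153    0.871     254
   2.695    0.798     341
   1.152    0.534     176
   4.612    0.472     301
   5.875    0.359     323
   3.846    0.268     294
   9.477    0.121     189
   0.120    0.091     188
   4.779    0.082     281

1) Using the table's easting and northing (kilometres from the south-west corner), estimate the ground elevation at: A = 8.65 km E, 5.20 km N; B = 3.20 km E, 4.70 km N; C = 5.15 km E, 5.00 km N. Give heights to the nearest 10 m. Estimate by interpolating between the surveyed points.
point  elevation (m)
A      280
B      270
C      320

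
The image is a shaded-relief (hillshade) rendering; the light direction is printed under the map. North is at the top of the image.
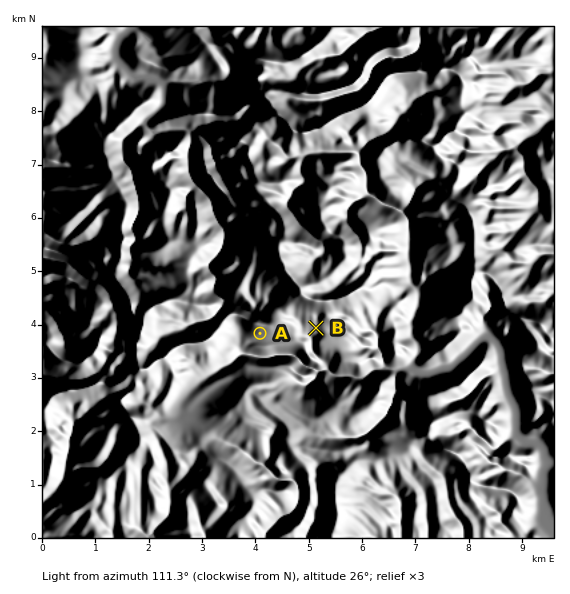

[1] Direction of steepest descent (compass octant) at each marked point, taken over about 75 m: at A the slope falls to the S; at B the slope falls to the S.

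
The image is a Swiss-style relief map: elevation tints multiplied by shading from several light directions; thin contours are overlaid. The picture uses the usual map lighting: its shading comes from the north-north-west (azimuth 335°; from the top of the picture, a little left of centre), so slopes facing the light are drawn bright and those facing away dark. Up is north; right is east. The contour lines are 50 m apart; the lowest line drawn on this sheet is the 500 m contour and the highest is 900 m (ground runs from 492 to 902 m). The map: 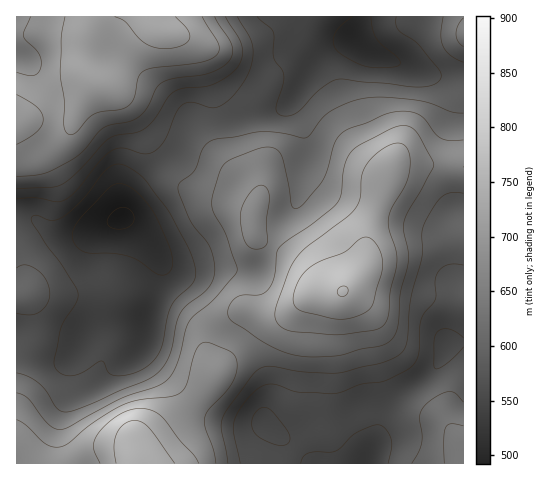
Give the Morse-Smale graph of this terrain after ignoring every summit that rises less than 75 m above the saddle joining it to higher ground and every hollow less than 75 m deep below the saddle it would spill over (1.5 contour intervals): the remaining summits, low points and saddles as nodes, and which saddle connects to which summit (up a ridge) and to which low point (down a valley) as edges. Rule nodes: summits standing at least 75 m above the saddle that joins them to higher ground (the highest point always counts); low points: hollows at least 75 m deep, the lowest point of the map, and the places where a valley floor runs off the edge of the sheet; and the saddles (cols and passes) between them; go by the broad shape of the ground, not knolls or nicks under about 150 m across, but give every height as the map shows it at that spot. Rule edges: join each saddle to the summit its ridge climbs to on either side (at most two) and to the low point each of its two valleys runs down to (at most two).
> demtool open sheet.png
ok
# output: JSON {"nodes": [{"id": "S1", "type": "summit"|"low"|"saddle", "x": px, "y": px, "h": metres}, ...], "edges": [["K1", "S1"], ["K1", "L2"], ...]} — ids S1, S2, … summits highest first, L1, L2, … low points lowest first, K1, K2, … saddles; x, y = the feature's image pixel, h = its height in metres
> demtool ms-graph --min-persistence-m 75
{"nodes": [
{"id": "S1", "type": "summit", "x": 343, "y": 292, "h": 902},
{"id": "S2", "type": "summit", "x": 141, "y": 462, "h": 886},
{"id": "S3", "type": "summit", "x": 159, "y": 28, "h": 870},
{"id": "S4", "type": "summit", "x": 463, "y": 462, "h": 725},
{"id": "S5", "type": "summit", "x": 463, "y": 35, "h": 717},
{"id": "L1", "type": "low", "x": 122, "y": 218, "h": 492},
{"id": "L2", "type": "low", "x": 355, "y": 41, "h": 524},
{"id": "L3", "type": "low", "x": 368, "y": 463, "h": 567},
{"id": "K1", "type": "saddle", "x": 444, "y": 166, "h": 746},
{"id": "K2", "type": "saddle", "x": 238, "y": 340, "h": 741},
{"id": "K3", "type": "saddle", "x": 216, "y": 125, "h": 639},
{"id": "K4", "type": "saddle", "x": 28, "y": 349, "h": 627},
{"id": "K5", "type": "saddle", "x": 463, "y": 77, "h": 627},
{"id": "K6", "type": "saddle", "x": 400, "y": 398, "h": 614}],
"edges": [["K1", "S1"], ["K1", "L2"], ["K1", "L3"], ["K2", "S1"], ["K2", "S2"], ["K2", "L1"], ["K2", "L3"], ["K3", "S1"], ["K3", "S3"], ["K3", "L1"], ["K3", "L2"], ["K4", "S1"], ["K4", "S2"], ["K4", "L1"], ["K5", "S1"], ["K5", "S5"], ["K5", "L2"], ["K6", "S1"], ["K6", "S4"], ["K6", "L3"]]}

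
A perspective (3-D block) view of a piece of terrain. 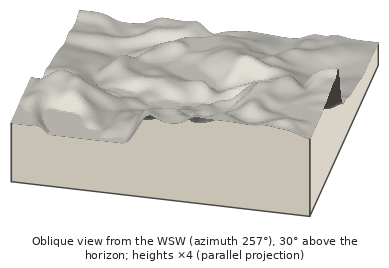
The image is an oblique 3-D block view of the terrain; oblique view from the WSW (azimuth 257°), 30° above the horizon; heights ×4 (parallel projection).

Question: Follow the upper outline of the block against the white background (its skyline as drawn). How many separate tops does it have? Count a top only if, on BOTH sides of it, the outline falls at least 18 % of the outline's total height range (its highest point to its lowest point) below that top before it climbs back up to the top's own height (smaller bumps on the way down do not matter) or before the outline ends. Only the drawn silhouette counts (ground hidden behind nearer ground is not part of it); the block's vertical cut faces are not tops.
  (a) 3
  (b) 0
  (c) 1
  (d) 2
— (c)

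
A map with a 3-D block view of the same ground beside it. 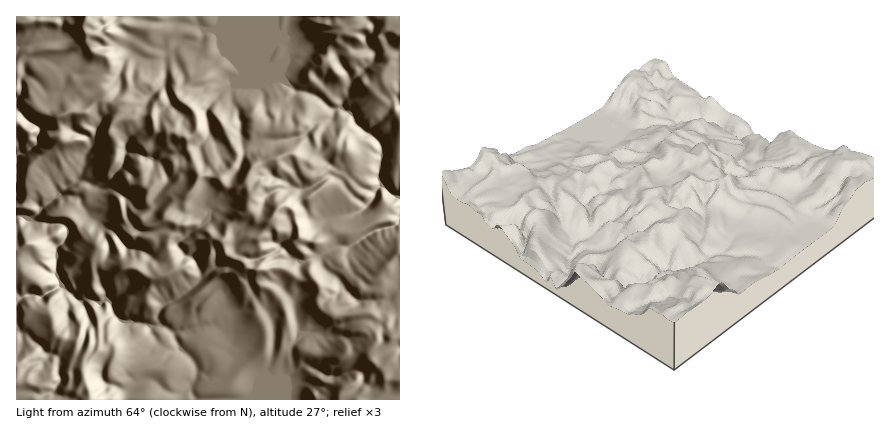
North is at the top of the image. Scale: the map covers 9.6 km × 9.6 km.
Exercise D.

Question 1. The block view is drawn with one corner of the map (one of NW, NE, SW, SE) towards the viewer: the SW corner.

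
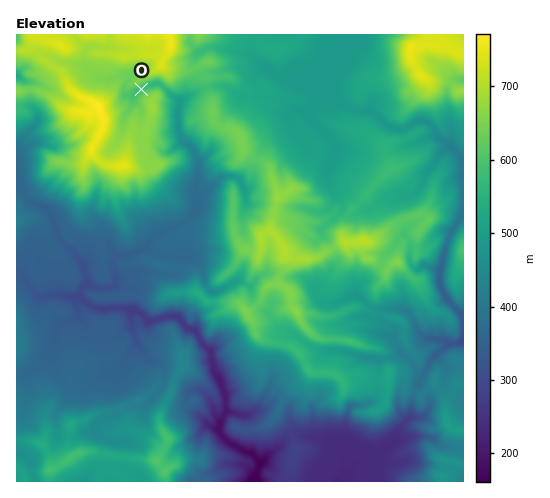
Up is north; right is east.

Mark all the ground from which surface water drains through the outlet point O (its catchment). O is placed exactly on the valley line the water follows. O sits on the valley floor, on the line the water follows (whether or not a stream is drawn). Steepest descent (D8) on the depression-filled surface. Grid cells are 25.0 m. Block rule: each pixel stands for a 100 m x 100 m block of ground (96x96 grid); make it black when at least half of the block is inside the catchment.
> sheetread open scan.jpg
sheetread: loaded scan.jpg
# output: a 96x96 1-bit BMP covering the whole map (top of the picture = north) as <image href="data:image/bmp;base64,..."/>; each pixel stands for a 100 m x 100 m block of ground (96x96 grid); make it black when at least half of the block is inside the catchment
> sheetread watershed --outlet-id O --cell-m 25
<image width="96" height="96" href="data:image/bmp;base64,Qk2+BAAAAAAAAD4AAAAoAAAAYAAAAGAAAAABAAEAAAAAAIAEAAATCwAAEwsAAAIAAAAAAAAA////AAAAAAAAAAAAAAAAAAAAAAAAAAAAAAAAAAAAAAAAAAAAAAAAAAAAAAAAAAAAAAAAAAAAAAAAAAAAAAAAAAAAAAAAAAAAAAAAAAAAAAAAAAAAAAAAAAAAAAAAAAAAAAAAAAAAAAAAAAAAAAAAAAAAAAAAAAAAAAAAAAAAAAAAAAAAAAAAAAAAAAAAAAAAAAAAAAAAAAAAAAAAAAAAAAAAAAAAAAAAAAAAAAAAAAAAAAAAAAAAAAAAAAAAAAAAAAAAAAAAAAAAAAAAAAAAAAAAAAAAAAAAAAAAAAAAAAAAAAAAAAAAAAAAAAAAAAAAAAAAAAAAAAAAAAAAAAAAAAAAAAAAAAAAAAAAAAAAAAAAAAAAAAAAAAAAAAAAAAAAAAAAAAAAAAAAAAAAAAAAAAAAAAAAAAAAAAAAAAAAAAAAAAAAAAAAAAAAAAAAAAAAAAAAAAAAAAAAAAAAAAAAAAAAAAAAAAAAAAAAAAAAAAAAAAAAAAAAAAAAAAAAAAAAAAAAAAAAAAAAAAAAAAAAAAAAAAAAAAAAAAAAAAAAAAAAAAAAAAAAAAAAAAAAAAAAAAAAAAAAAAAAAAAAAAAAAAAAAAAAAAAAAAAAAAAAAAAAAAAAAAAAAAAAAAAAAAAAAAAAAAAAAAAAAAAAAAAAAAAAAAAAAAAAAAAAAAAAAAAAAAAAAAAAAAAAAAAAAAAAAAAAAAAAAAAAAAAAAAAAAAAAAAAAAAAAAAAAAAAAAAAAAAAAAAAAAAAAAAAAAAAAAAAAAAAAAAAAAAAAAAAAAAAAAAAAAAAAAAAAAAAAAAAAAAAAAAAAAAAAAAAAAAAAAAAAAAAAAAAAAAAAAAAAAAAAAAAAAAAAAAAAAAAAAAAAAAAAAAAAAAAAAAAAAAAAAAAAAAAAAAAAAAAAAAAAAAAAAAAAAAAAAAAAAAAAAAAAAAAAAAAAAAAAAAAAAAAAAAAAAAAAAAAAAAAAAAAAAAAAAAAAAAAAAAAAAAAAAAAAAAAAAAAAAAAAAAAAAAAAAAAAAAAAAAAAAAAAAAAAAAAAAAAAAAAAAAAAAAAAAAAAAAAAAAAAAAAAAAAAAAAAAAAAAAAAAAAAAD8AAAAAAAAAAAAAAH8AAAAAAAAAAAAAAP8AAAAAAAAAAAAAAP8AAAAAAAAAAAAAAH/wAAAAAAAAAAAAAH/wAAAAAAAAAAAAAD/wAAAAAAAAAAAAAD/wAAAAAAAAAAAAAB/wAAAAAAAAAAAAAB/4AAAAAAAAAAAAAD/4AAAAAAAAAAAAAD/4AAAAAAAAAAAAAD/4AAAAAAAAAAAAAP/4AAAAAAAAAAAAA//wAAAAAAAAAAAAD//gAAAAAAAAAAAAH//gAAAAAAAAAAAAH//AAAAAAAAAAAAAP//gAAAAAAAAAAAAP//wAAAAAAAAAAAAf//8AAAAAAAAAAAB///+AAAAAAAAAAAD////AAAAAAAAAAAH////AAAAAAAAAAAP////gAAAAAAAAAAf////gAAAAAAAAAAf////gAAAAAAAAAAf////gAAAAAAAAAA="/>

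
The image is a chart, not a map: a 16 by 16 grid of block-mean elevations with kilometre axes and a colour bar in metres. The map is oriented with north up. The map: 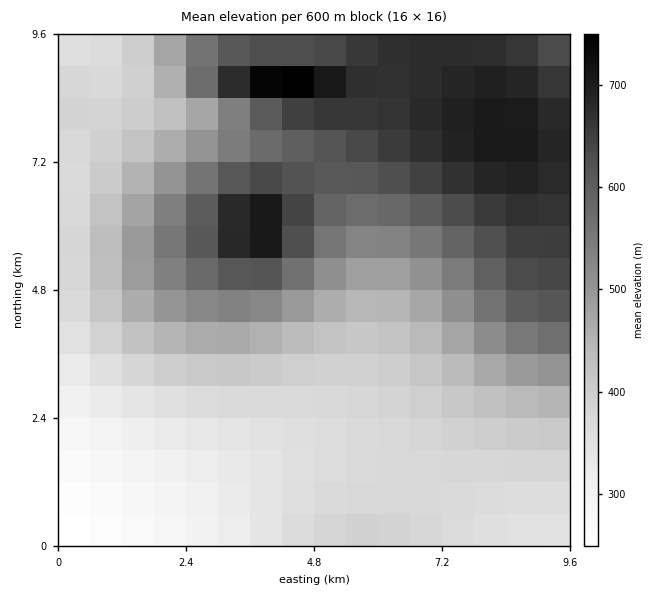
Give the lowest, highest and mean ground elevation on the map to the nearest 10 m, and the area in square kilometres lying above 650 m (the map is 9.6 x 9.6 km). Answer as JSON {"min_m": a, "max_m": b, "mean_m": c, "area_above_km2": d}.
{"min_m": 240, "max_m": 770, "mean_m": 480, "area_above_km2": 16.5}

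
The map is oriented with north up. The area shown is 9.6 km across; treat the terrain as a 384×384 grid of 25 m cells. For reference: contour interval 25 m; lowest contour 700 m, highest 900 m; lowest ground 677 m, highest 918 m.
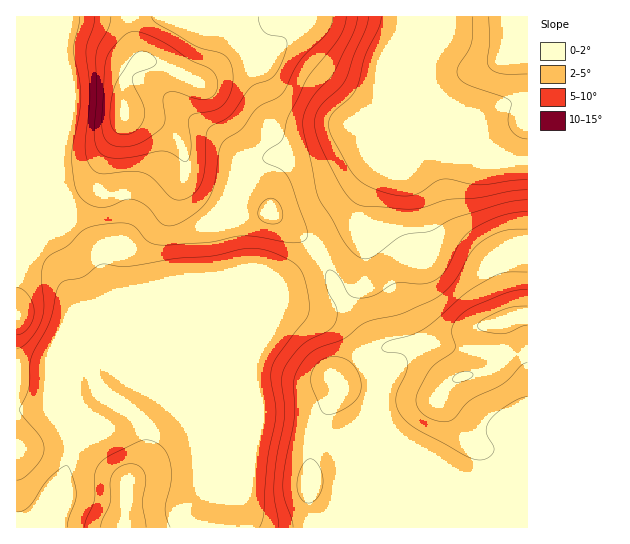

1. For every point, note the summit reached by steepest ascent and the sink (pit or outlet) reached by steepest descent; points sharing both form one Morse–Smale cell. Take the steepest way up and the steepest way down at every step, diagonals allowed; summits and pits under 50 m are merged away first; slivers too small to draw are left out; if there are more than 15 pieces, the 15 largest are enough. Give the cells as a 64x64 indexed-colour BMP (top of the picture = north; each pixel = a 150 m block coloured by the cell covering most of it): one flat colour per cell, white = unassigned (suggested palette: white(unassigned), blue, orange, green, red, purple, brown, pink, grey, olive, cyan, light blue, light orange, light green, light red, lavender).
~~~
<image width="64" height="64" href="data:image/bmp;base64,Qk12CAAAAAAAAHYAAAAoAAAAQAAAAEAAAAABAAQAAAAAAAAIAAATCwAAEwsAABAAAAAAAAAA////ALR3HwAOf/8ALKAsACgn1gC9Z5QAS1aMAMJ34wB/f38AIr28AM++FwDox64AeLv/AIrfmACWmP8A1bDFADMzMzMzMzMzMzMzMzMzMiIiIiIiIiIiIiIiIiIiIiIiETMzMzMzMzMzMzMzMzMyIiIiIiIiIiIiIiIiIiIiIiIREzMzMzMzMzMzMzMzMyIiIiIiIiIiIiIiIiIiIiIiIhERMzMzMzMzMzMzMzMzIiIiIiIiIiIiIiIiIiIiIiIiEREzMzMzMzMzMzMzMzMiIiIiIiIiIiIiIiIiIiIiIiIRERMzMzMzMzMzMzMzMiIiIiIiIiIiIiIiIiIiIiIiIhERETMzMzMzMzMzMzMyIiIiIiIiIiIiIiIiIiIiIiIiERERMzMzMzMzMzMzMyIiIiIiIiIiIiIiIiIiIiIiIiIRERETMzMzMzMzMzMyIiIiIiIiIiIiIiIiIiIiIiIiIhERERMzMzMzMzMzMyIiIiIiIiIiIiIiIiIiIiIiIiIiERERETMzMzMzMzMyIiIiIiIiIiIiIiIiIiIiIiIiIiIRERERETMzMzMzMyIiIiIiIiIiIiIiIiIiIiIiIiIiIhEREREREzMzMzMzIiIiIiIiIiIiIiIiIiIiIiIiIiIiERERERERMzMzMzIiIiIiIiIiIiIiIiIiIiIiIiIiIiIREREREREzMzMzIiIiIiIiIiIiIiIiIiIiIiIiIiIiIhERERERERMzMzIiIiIiIiIiIiIiIiIiIiIiIiIiIiIiEREREREREzMzIiIiIiIiIiIiIiIiIiIiIiIiIiIiIiIRERERERERMyIiIiIiIiIiIiIiIiIiIiIiIiIiIiIiIhEREREREREiIiIiIiIiIiIiIiIiIiIiIiIiIiIiIiIiEREREREREiIiIiIiIiIiIiIiIiIiIiIiIiIiIiIiIiIRERERERIiIiIiIiIiIiIiIiIiIiIiIiIiIiIiIiIiIhEREREREiIiIiIiIiIiIiIiIiIiIiIiIiIiIiIiIiIiEREREREREiIiIiIiIiIiIiIiIiIiIiIiIiIiIiIiIiIREREREREREiIiIiIiIiIiIiIiIiIiIiIiIiIiIiIiIhERERERERERESIiIiIiIiIiIiIiIiIiIiIiIiIiIiIiERERERERERERESIiIiIiIiIiIiIiIiIiIiIiIiIiIiIRERERERERERERERIiIiIiIiIiIiIiIiIiIiIiIiIiIhERERERERERERERERIiIiIiIiIiIiIiIiIiIiIiIiIiEREREREREREREREREREiIiIiIiIiIiIiIiIiIiIiIiIREREREREREREREREREREiIiIiIiIiIiIiIiIiIiIiIhEREREREREREREREREREREiIiIiIiIiIiIiIiIiIiIiEREREREREREREREREREREREiIiIiIiIiIiIiIiIiIiIRERERERERERERERERERERERIiIiIiIiIiIiIiIiIiIhERERERERERERERERERERERERIiIiIiIiIiIiIiIiIiERERERERERERERERERERERERESIiIiIiIiIiIiIiIiIREREREREREREREREREREREREREiIiIiIiIiIiIiIiIhEREREREREREREREREREREREREREiIiIiIiIiIiIiIiERERERERERERERERERERERERERERIiIiIiIiIiIiIiIRERERERERERERERERERERERERERESIiIiIiIiIiIiIhERERERERERERERERERERERERERERIiIiIiIiIiIiIiEREREREREREREREREREREREREREREiIiIiIiIiIiIiIRERERERERERERERERERERERERERERIiIiIiIiIiIiIhEREREREREREREREREREREREREREREiIiIiIiIiIiIiERERERERERERERERERERERERERERERIiIiIiIiIiIiIREREREREREREREREREREREREREREREiIiIiIiIiIiIhEREREREREREREREREREREREREREREREiIiIiIiIiIiEREREREREREREREREREREREREREREREREiIiIiIiJEQREREREREREREREREREREREREREREREREREiIiIiRERBERERERERERERERERERERERERERERERERERIiIiREREERERERERERERERERERERERERERERERERERESIiREREQRERERERERERERERERERERERERERERERERERESRERERBERERERERERERERERERERERERERERERERERERREREREERERERERERERERERERERERERERERERERERERREREREQRERERERERERERERERERERERERERERERERERRERERERBERERERERERERERERERERERERERERERERERREREREREERERERERERERERERERERERERERERERERERFEREREREQREREREREREREREREREREREREREREREREREURERERERBERERERERERERERERERERERERERERERERERREREREREERERERERERERERERERERERERERERERERERFEREREREQREREREREREREREREREREREREREREREREREURERERERBERERERERERERERERERERERERERERERERERREREREREERERERERERERERERERERERERERERERERERFEREREREQREREREREREREREREREREREREREREREREREURERERERBERERERERERERERERERERERERERERERERERRERERERE"/>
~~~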